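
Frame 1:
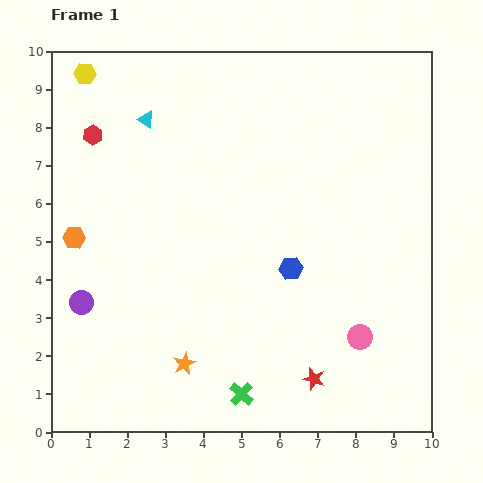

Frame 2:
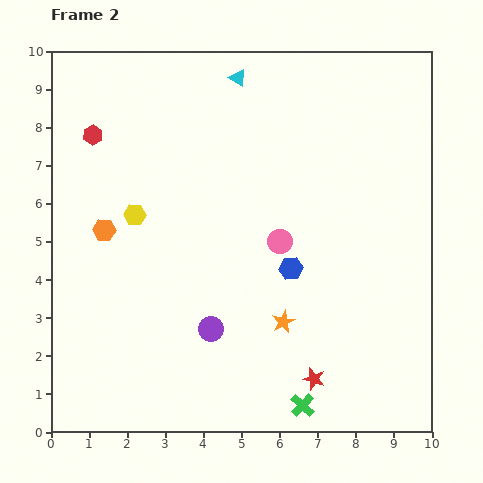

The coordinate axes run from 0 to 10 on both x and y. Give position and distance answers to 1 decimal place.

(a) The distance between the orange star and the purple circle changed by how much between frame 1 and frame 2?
-1.2

Distance in frame 1: 3.1. Distance in frame 2: 1.9.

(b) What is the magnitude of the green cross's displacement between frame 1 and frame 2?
1.6

The green cross moved from (5.0, 1.0) to (6.6, 0.7), a distance of √(1.6² + 0.3²) ≈ 1.6.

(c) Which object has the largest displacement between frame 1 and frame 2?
the yellow hexagon

(moved 3.9; next 3.5)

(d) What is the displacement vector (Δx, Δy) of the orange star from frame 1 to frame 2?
(2.6, 1.1)

The orange star was at (3.5, 1.8) in frame 1 and (6.1, 2.9) in frame 2.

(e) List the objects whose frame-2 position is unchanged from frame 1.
the blue hexagon, the red hexagon, the red star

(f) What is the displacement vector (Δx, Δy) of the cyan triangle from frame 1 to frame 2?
(2.4, 1.1)

The cyan triangle was at (2.5, 8.2) in frame 1 and (4.9, 9.3) in frame 2.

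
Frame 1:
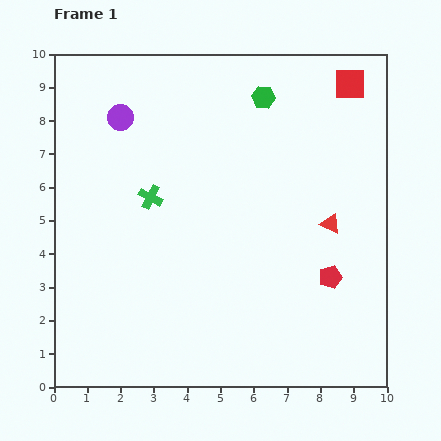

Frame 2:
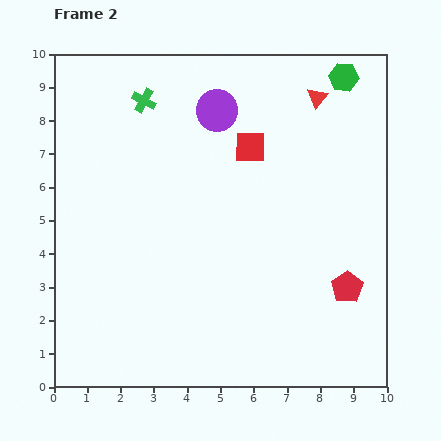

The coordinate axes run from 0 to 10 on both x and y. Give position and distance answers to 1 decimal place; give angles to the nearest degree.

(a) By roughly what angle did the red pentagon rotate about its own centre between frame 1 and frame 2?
16° counter-clockwise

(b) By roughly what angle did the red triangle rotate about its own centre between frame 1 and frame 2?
44° clockwise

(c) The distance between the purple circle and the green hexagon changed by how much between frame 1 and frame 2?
-0.4

Distance in frame 1: 4.3. Distance in frame 2: 3.9.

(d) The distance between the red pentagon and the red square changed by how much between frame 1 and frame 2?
-0.7

Distance in frame 1: 5.8. Distance in frame 2: 5.1.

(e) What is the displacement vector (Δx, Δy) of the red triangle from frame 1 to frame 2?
(-0.4, 3.8)

The red triangle was at (8.3, 4.9) in frame 1 and (7.9, 8.7) in frame 2.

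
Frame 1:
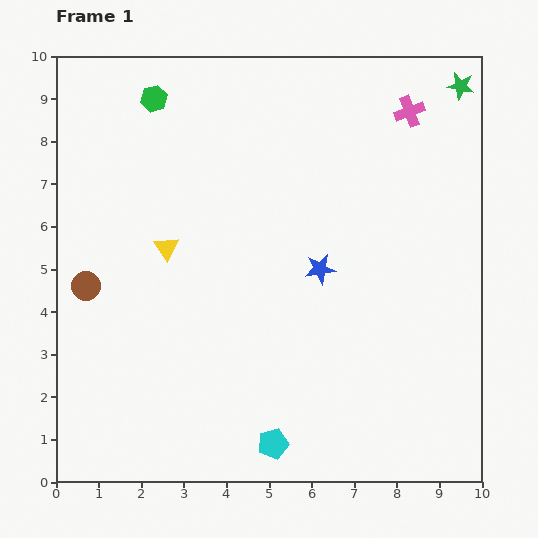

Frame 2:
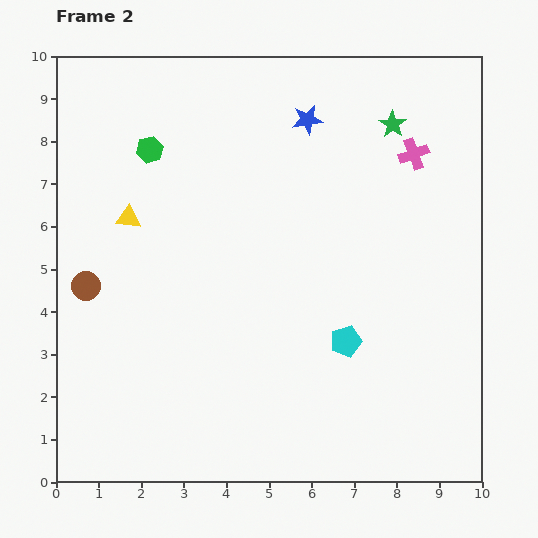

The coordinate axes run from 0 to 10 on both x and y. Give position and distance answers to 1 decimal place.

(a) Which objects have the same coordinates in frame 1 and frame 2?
the brown circle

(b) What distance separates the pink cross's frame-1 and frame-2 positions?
1.0

The pink cross moved from (8.3, 8.7) to (8.4, 7.7), a distance of √(0.1² + 1.0²) ≈ 1.0.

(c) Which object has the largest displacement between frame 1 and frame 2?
the blue star

(moved 3.5; next 2.9)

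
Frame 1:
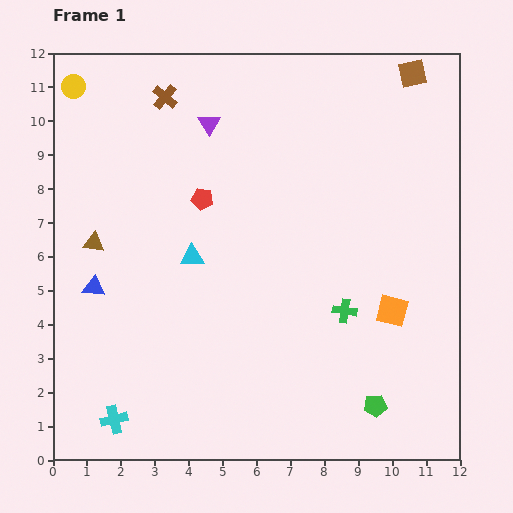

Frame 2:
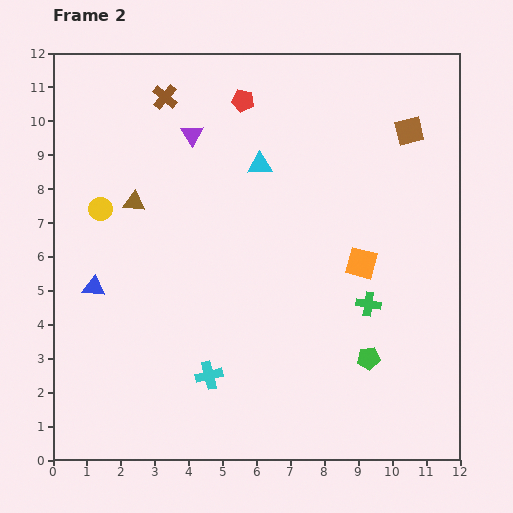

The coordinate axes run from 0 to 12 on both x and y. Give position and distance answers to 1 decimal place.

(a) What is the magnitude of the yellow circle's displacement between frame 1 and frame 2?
3.7

The yellow circle moved from (0.6, 11.0) to (1.4, 7.4), a distance of √(0.8² + 3.6²) ≈ 3.7.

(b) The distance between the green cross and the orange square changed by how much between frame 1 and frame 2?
-0.2

Distance in frame 1: 1.4. Distance in frame 2: 1.2.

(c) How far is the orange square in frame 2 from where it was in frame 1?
1.7

The orange square moved from (10.0, 4.4) to (9.1, 5.8), a distance of √(0.9² + 1.4²) ≈ 1.7.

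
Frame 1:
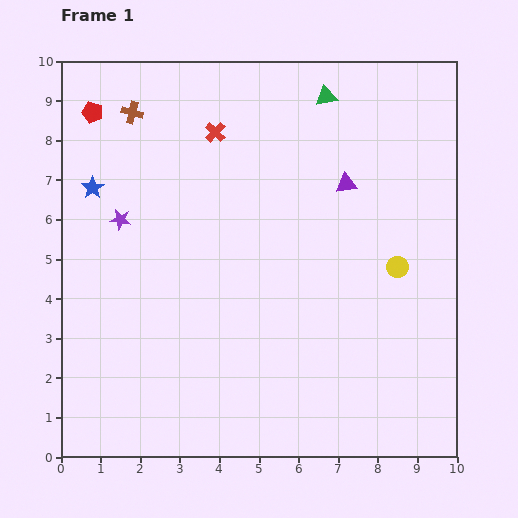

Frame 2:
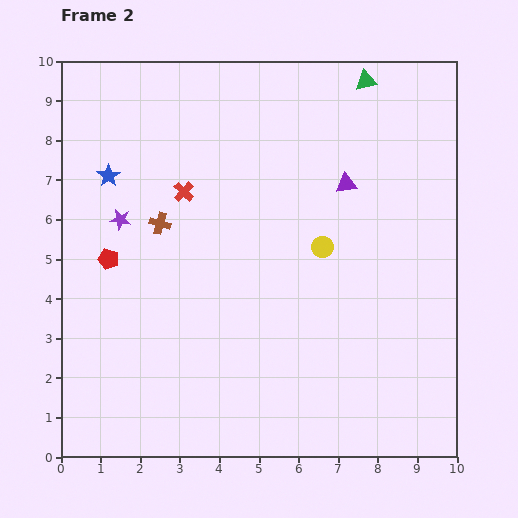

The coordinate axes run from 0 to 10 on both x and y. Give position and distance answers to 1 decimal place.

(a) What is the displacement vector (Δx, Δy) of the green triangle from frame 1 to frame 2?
(1.0, 0.4)

The green triangle was at (6.7, 9.1) in frame 1 and (7.7, 9.5) in frame 2.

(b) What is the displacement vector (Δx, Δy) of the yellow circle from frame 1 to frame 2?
(-1.9, 0.5)

The yellow circle was at (8.5, 4.8) in frame 1 and (6.6, 5.3) in frame 2.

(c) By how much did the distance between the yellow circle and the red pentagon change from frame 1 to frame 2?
-3.2

Distance in frame 1: 8.6. Distance in frame 2: 5.4.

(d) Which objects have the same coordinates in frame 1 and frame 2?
the purple triangle, the purple star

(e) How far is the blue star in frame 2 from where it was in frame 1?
0.5

The blue star moved from (0.8, 6.8) to (1.2, 7.1), a distance of √(0.4² + 0.3²) ≈ 0.5.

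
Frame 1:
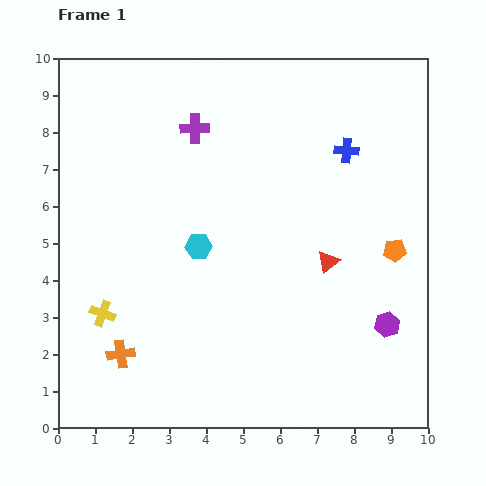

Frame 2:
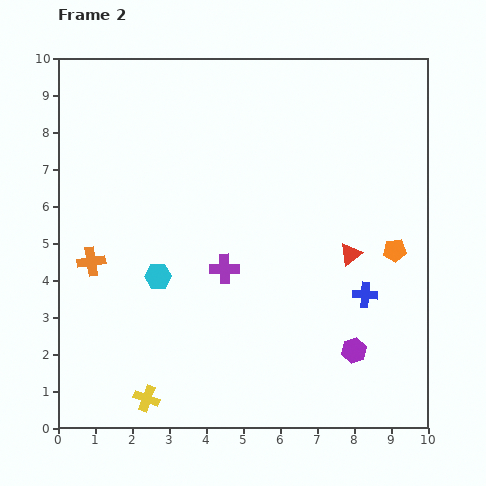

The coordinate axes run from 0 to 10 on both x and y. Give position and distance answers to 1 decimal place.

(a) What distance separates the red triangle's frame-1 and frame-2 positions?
0.6

The red triangle moved from (7.3, 4.5) to (7.9, 4.7), a distance of √(0.6² + 0.2²) ≈ 0.6.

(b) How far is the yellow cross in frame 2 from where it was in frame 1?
2.6

The yellow cross moved from (1.2, 3.1) to (2.4, 0.8), a distance of √(1.2² + 2.3²) ≈ 2.6.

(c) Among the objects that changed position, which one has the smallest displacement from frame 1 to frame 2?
the red triangle

(moved 0.6)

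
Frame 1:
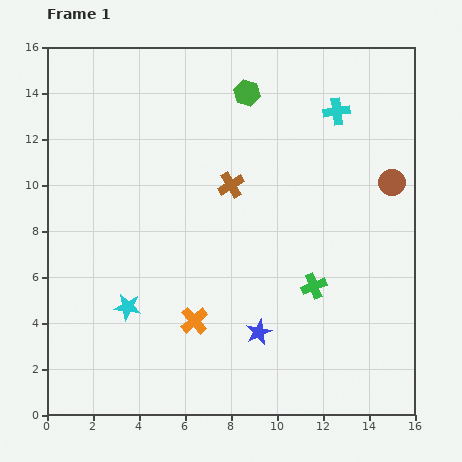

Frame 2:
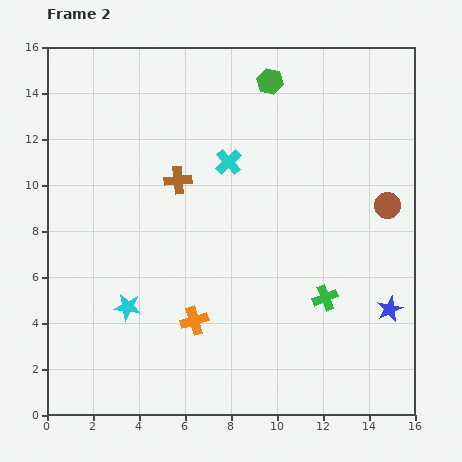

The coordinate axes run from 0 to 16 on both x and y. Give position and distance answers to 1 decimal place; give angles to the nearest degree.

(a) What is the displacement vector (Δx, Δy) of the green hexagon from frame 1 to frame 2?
(1.0, 0.5)

The green hexagon was at (8.7, 14.0) in frame 1 and (9.7, 14.5) in frame 2.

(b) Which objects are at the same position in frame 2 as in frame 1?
the cyan star, the orange cross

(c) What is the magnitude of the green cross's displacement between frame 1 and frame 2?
0.7

The green cross moved from (11.6, 5.6) to (12.1, 5.1), a distance of √(0.5² + 0.5²) ≈ 0.7.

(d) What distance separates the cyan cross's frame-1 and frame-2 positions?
5.2

The cyan cross moved from (12.6, 13.2) to (7.9, 11.0), a distance of √(4.7² + 2.2²) ≈ 5.2.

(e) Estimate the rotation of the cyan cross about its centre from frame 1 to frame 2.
35° counter-clockwise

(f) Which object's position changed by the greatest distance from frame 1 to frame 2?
the blue star

(moved 5.8; next 5.2)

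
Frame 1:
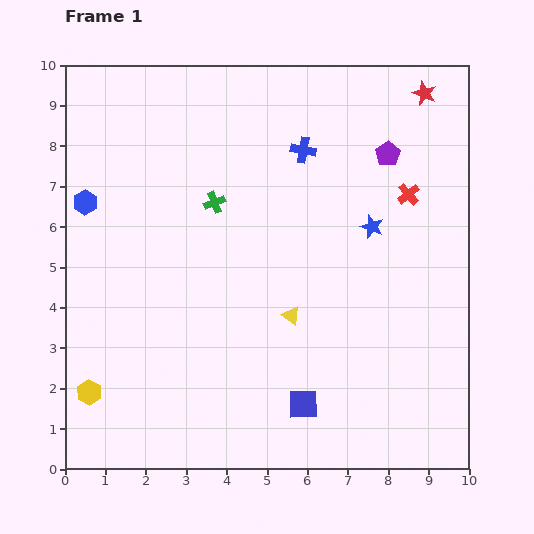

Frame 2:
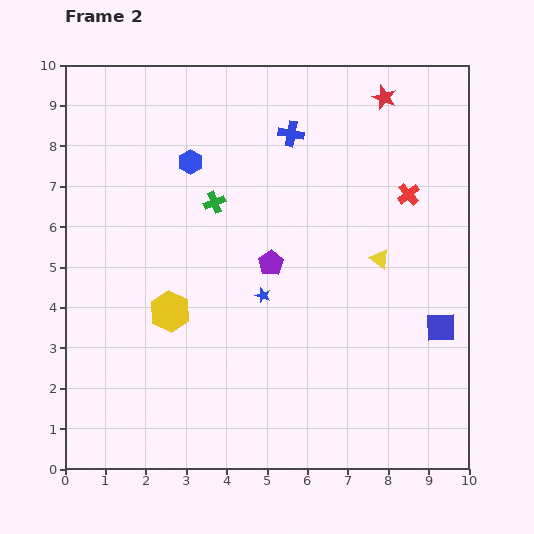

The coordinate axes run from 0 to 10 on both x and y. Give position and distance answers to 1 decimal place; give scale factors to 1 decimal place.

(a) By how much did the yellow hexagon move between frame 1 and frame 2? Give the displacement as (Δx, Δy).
(2.0, 2.0)

The yellow hexagon was at (0.6, 1.9) in frame 1 and (2.6, 3.9) in frame 2.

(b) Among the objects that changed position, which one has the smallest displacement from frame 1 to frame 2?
the blue cross

(moved 0.5)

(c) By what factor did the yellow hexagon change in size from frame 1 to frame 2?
1.6×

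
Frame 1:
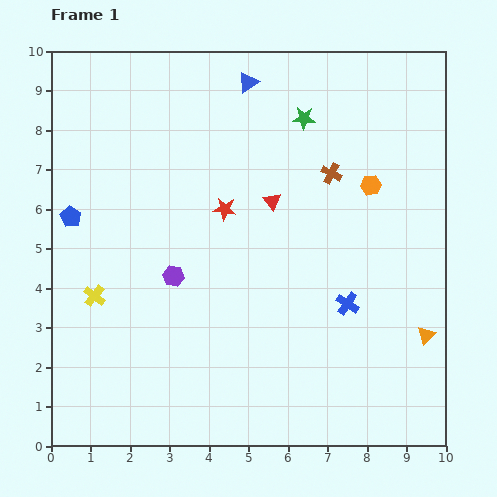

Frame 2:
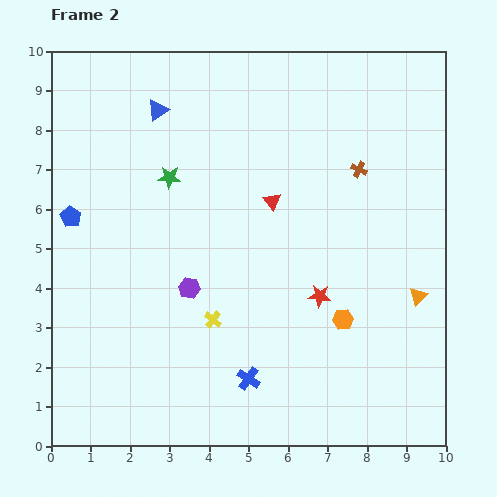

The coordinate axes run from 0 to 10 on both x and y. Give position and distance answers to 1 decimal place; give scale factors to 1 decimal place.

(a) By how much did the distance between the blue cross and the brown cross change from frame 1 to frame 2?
+2.7

Distance in frame 1: 3.3. Distance in frame 2: 6.0.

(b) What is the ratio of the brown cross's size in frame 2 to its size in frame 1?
0.8×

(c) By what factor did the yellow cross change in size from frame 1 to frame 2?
0.8×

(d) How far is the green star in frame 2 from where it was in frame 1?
3.7

The green star moved from (6.4, 8.3) to (3.0, 6.8), a distance of √(3.4² + 1.5²) ≈ 3.7.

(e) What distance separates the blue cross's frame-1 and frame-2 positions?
3.1

The blue cross moved from (7.5, 3.6) to (5.0, 1.7), a distance of √(2.5² + 1.9²) ≈ 3.1.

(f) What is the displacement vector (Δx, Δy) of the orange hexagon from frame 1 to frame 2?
(-0.7, -3.4)

The orange hexagon was at (8.1, 6.6) in frame 1 and (7.4, 3.2) in frame 2.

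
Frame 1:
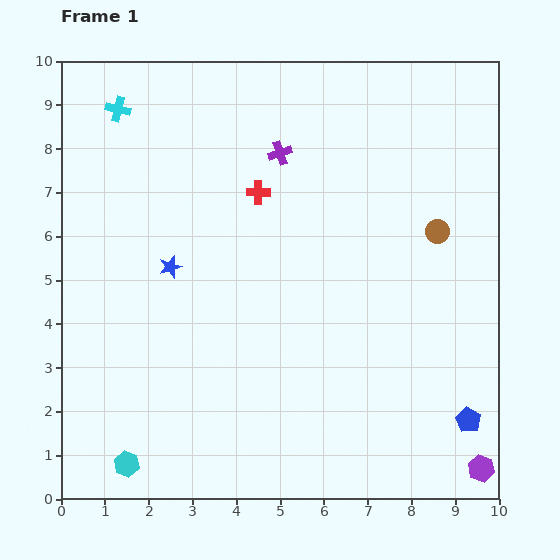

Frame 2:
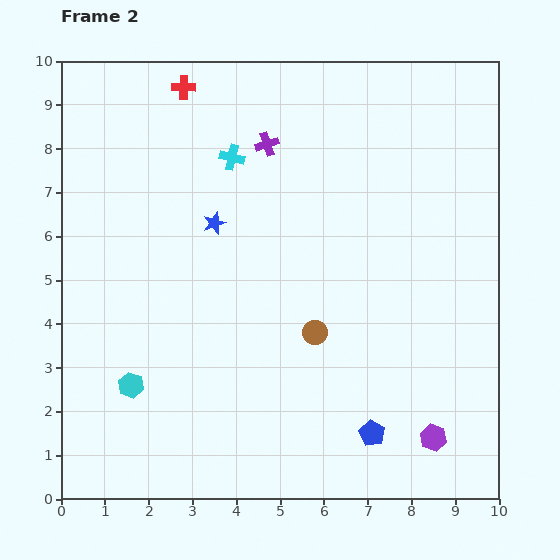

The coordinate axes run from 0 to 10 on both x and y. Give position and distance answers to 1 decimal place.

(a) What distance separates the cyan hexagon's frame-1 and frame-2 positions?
1.8

The cyan hexagon moved from (1.5, 0.8) to (1.6, 2.6), a distance of √(0.1² + 1.8²) ≈ 1.8.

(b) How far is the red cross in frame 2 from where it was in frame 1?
2.9

The red cross moved from (4.5, 7.0) to (2.8, 9.4), a distance of √(1.7² + 2.4²) ≈ 2.9.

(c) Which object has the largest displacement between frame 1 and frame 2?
the brown circle

(moved 3.6; next 2.9)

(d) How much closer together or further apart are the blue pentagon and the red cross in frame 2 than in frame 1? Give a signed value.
+1.9

Distance in frame 1: 7.1. Distance in frame 2: 9.0.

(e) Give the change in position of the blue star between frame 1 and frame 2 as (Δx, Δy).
(1.0, 1.0)

The blue star was at (2.5, 5.3) in frame 1 and (3.5, 6.3) in frame 2.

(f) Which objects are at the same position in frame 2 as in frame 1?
none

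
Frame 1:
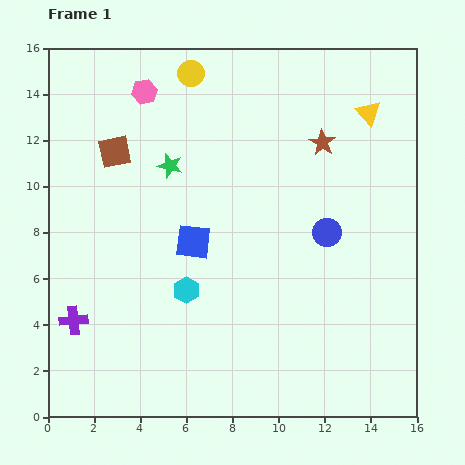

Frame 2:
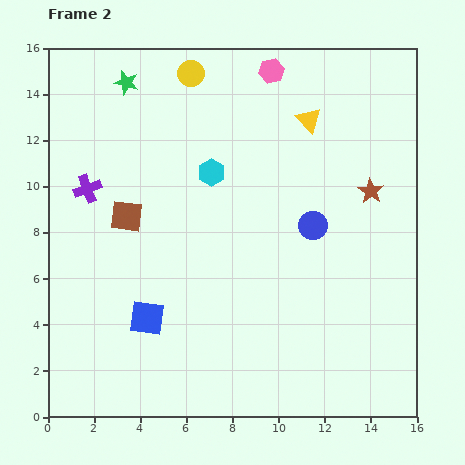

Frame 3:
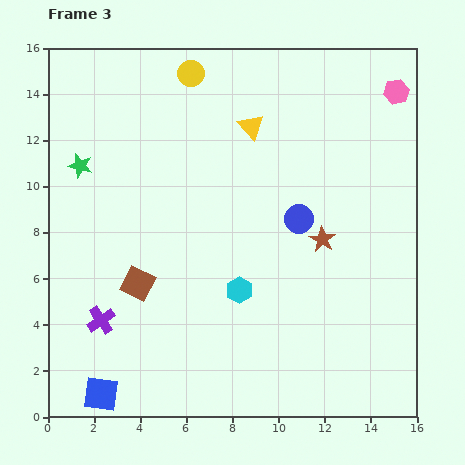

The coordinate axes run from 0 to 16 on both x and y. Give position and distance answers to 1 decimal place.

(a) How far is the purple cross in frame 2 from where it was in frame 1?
5.7

The purple cross moved from (1.1, 4.2) to (1.7, 9.9), a distance of √(0.6² + 5.7²) ≈ 5.7.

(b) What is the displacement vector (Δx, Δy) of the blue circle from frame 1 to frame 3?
(-1.2, 0.6)

The blue circle was at (12.1, 8.0) in frame 1 and (10.9, 8.6) in frame 3.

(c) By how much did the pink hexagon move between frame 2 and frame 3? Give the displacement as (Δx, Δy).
(5.4, -0.9)

The pink hexagon was at (9.7, 15.0) in frame 2 and (15.1, 14.1) in frame 3.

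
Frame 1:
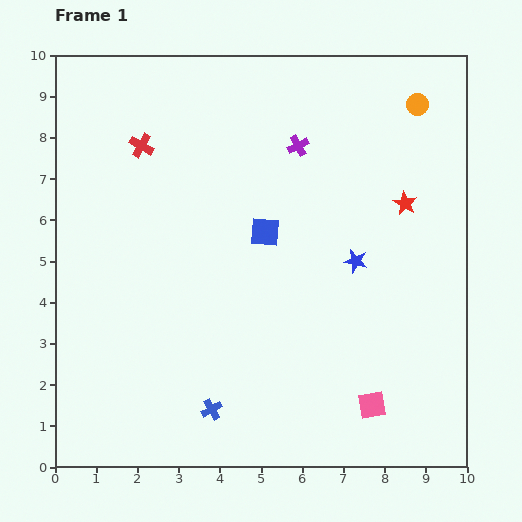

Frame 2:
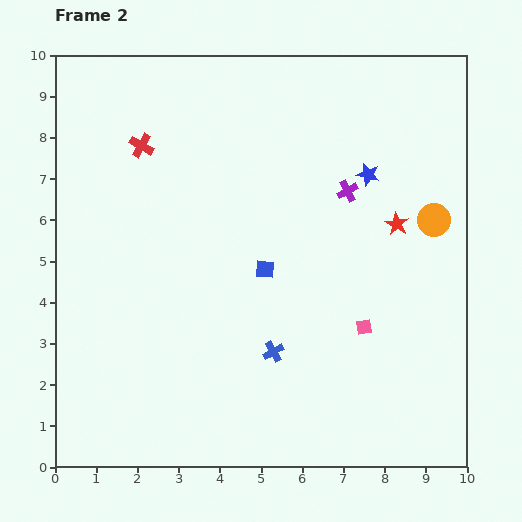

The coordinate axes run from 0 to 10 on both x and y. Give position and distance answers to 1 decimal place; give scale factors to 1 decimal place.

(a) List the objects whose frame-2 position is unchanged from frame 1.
the red cross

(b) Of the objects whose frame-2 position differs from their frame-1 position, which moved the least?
the red star

(moved 0.5)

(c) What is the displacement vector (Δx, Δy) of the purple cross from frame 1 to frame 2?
(1.2, -1.1)

The purple cross was at (5.9, 7.8) in frame 1 and (7.1, 6.7) in frame 2.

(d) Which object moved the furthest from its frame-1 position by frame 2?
the orange circle

(moved 2.8; next 2.1)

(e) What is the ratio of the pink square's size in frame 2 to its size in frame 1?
0.6×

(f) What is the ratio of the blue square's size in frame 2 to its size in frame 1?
0.6×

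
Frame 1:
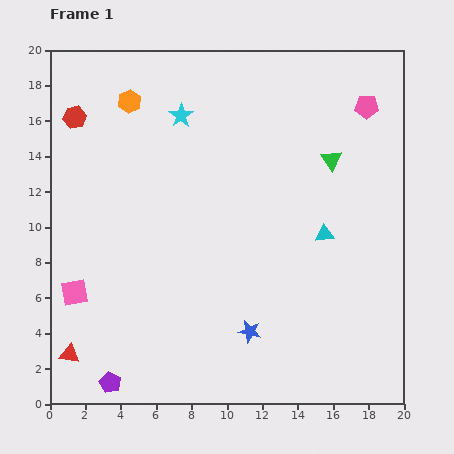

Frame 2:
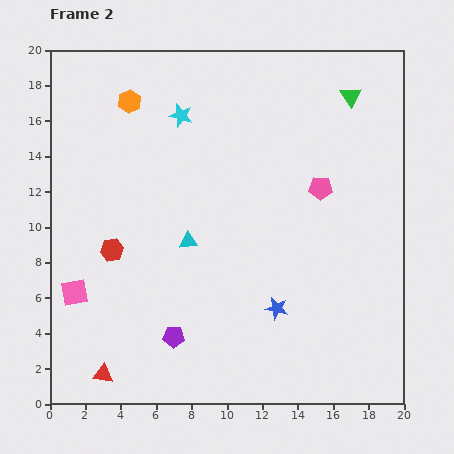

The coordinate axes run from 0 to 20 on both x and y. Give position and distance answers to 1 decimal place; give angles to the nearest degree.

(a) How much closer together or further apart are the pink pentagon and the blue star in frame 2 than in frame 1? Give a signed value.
-7.1

Distance in frame 1: 14.3. Distance in frame 2: 7.2.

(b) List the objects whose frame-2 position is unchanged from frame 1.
the pink square, the orange hexagon, the cyan star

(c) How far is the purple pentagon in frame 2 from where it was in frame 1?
4.4

The purple pentagon moved from (3.4, 1.2) to (7.0, 3.8), a distance of √(3.6² + 2.6²) ≈ 4.4.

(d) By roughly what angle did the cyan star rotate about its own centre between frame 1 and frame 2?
23° counter-clockwise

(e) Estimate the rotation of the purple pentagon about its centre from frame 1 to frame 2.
23° counter-clockwise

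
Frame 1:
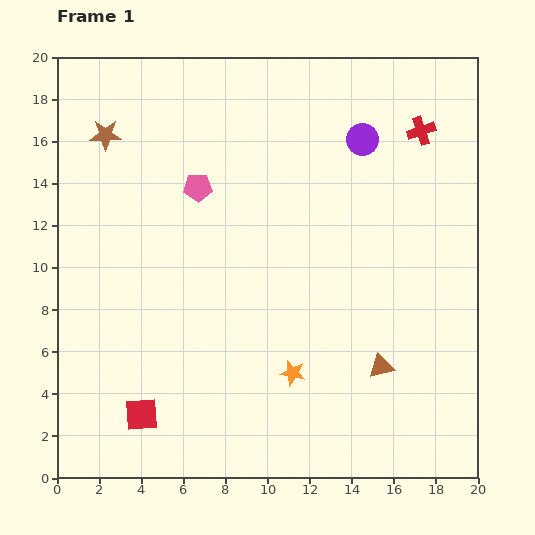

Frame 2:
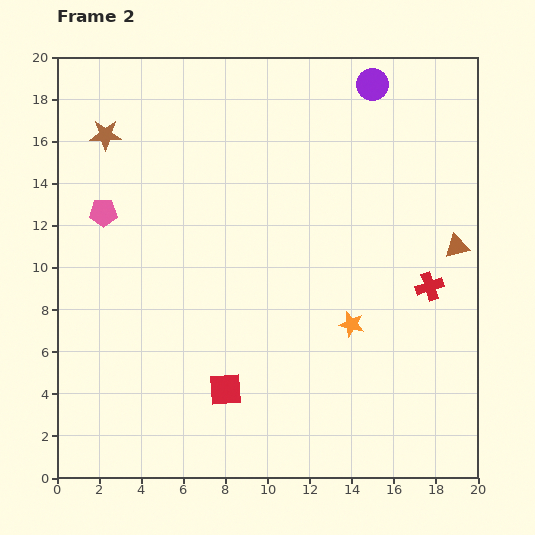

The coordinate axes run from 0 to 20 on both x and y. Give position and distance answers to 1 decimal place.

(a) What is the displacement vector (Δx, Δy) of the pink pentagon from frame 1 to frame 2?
(-4.5, -1.2)

The pink pentagon was at (6.7, 13.8) in frame 1 and (2.2, 12.6) in frame 2.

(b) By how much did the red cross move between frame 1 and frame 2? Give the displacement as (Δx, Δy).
(0.4, -7.4)

The red cross was at (17.3, 16.5) in frame 1 and (17.7, 9.1) in frame 2.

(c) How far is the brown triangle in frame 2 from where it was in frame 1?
6.7

The brown triangle moved from (15.4, 5.3) to (19.0, 11.0), a distance of √(3.6² + 5.7²) ≈ 6.7.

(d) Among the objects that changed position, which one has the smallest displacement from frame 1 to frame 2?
the purple circle

(moved 2.6)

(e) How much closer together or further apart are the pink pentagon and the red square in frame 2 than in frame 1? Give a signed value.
-0.9

Distance in frame 1: 11.1. Distance in frame 2: 10.2.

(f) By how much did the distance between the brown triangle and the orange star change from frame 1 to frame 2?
+2.0

Distance in frame 1: 4.2. Distance in frame 2: 6.2.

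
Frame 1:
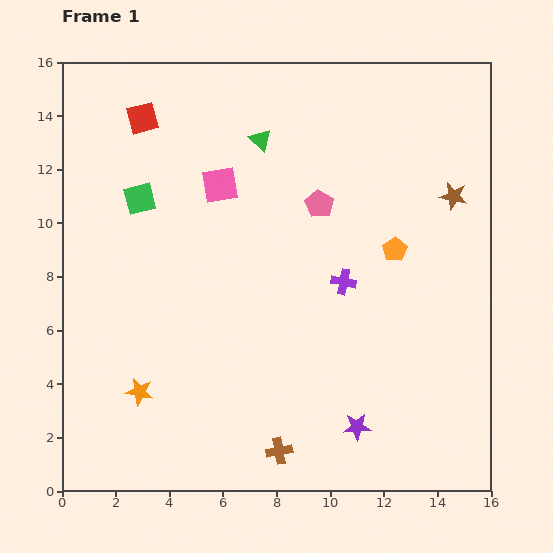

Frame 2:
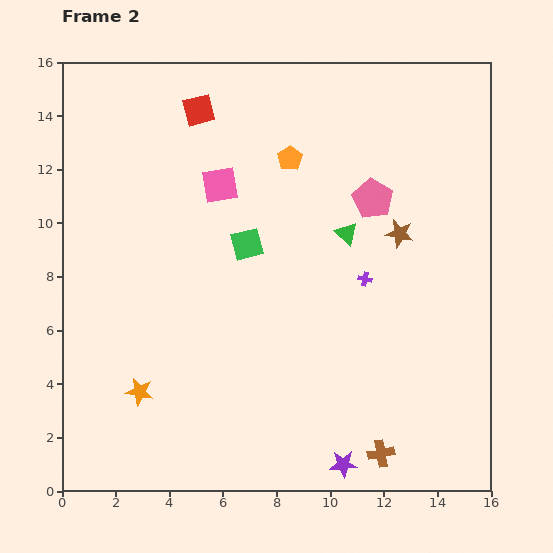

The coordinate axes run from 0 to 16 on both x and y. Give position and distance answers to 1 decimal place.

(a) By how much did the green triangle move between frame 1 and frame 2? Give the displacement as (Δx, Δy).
(3.2, -3.5)

The green triangle was at (7.4, 13.1) in frame 1 and (10.6, 9.6) in frame 2.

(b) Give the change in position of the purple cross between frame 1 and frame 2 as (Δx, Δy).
(0.8, 0.1)

The purple cross was at (10.5, 7.8) in frame 1 and (11.3, 7.9) in frame 2.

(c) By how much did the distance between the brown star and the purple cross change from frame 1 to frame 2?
-3.1

Distance in frame 1: 5.2. Distance in frame 2: 2.1.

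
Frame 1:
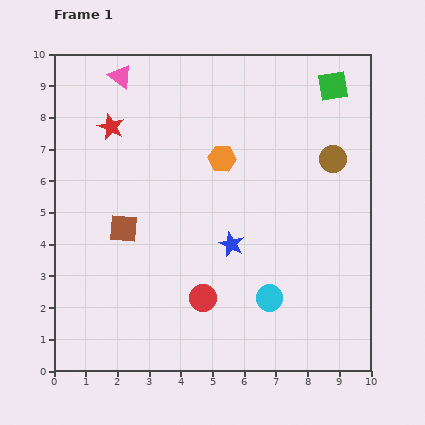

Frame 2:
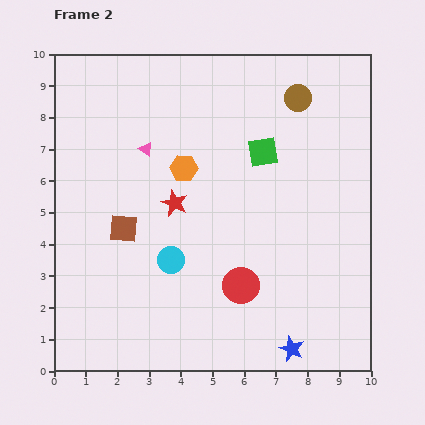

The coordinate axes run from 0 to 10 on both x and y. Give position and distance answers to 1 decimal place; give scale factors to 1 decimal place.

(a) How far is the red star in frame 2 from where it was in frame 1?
3.1

The red star moved from (1.8, 7.7) to (3.8, 5.3), a distance of √(2.0² + 2.4²) ≈ 3.1.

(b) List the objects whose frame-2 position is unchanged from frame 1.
the brown square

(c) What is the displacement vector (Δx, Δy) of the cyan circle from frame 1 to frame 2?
(-3.1, 1.2)

The cyan circle was at (6.8, 2.3) in frame 1 and (3.7, 3.5) in frame 2.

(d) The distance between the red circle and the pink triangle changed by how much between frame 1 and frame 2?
-2.3

Distance in frame 1: 7.5. Distance in frame 2: 5.2.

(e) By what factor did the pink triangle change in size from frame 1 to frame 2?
0.6×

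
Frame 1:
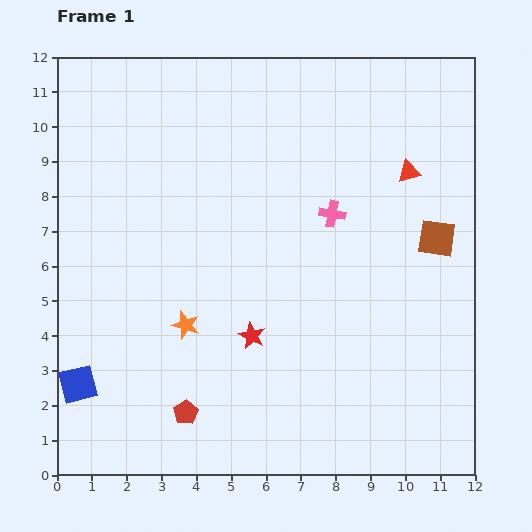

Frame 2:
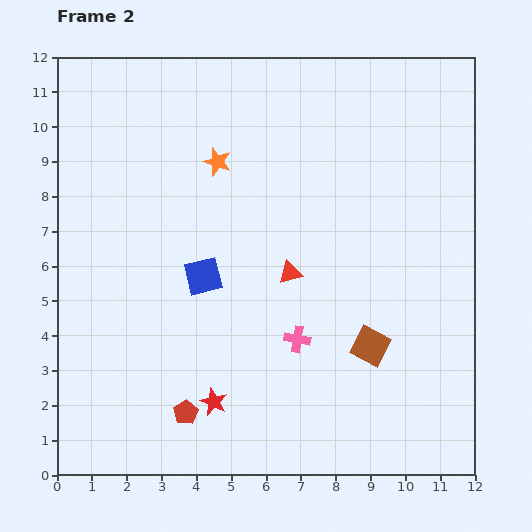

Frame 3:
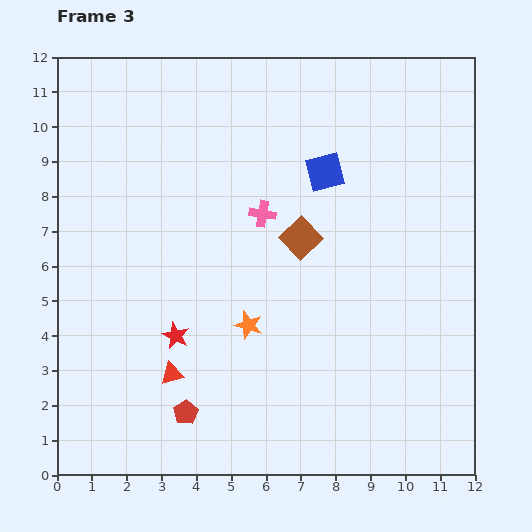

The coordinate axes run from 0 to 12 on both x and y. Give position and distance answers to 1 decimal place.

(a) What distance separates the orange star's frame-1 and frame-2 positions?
4.8

The orange star moved from (3.7, 4.3) to (4.6, 9.0), a distance of √(0.9² + 4.7²) ≈ 4.8.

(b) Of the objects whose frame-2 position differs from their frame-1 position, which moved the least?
the red star

(moved 2.2)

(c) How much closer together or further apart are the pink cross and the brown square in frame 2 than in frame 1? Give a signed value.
-1.0

Distance in frame 1: 3.1. Distance in frame 2: 2.1.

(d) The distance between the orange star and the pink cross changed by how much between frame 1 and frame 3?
-2.1

Distance in frame 1: 5.3. Distance in frame 3: 3.2.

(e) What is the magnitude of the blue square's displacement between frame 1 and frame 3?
9.4

The blue square moved from (0.6, 2.6) to (7.7, 8.7), a distance of √(7.1² + 6.1²) ≈ 9.4.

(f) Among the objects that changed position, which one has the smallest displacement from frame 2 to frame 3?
the red star

(moved 2.2)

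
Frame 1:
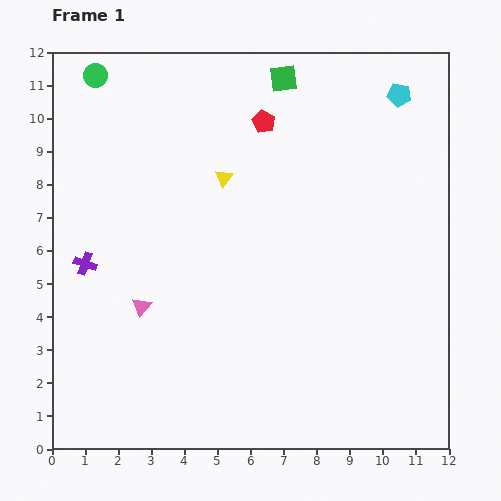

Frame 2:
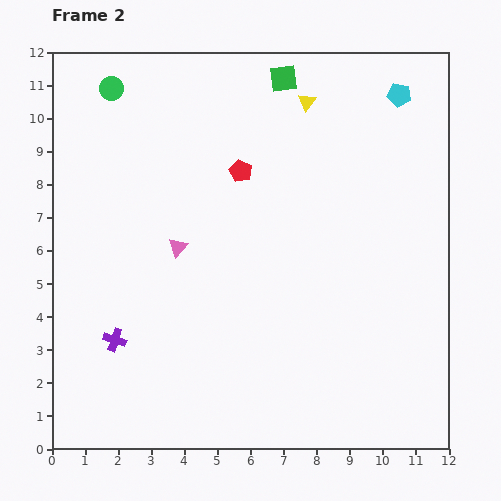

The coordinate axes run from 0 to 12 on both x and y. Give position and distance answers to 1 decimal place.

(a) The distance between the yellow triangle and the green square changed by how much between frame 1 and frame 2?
-2.5

Distance in frame 1: 3.5. Distance in frame 2: 1.0.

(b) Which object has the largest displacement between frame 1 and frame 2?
the yellow triangle

(moved 3.4; next 2.5)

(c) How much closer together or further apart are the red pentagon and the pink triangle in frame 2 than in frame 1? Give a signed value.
-3.7

Distance in frame 1: 6.7. Distance in frame 2: 3.0.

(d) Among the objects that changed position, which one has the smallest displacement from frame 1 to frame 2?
the green circle

(moved 0.6)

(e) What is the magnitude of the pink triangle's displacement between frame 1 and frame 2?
2.1

The pink triangle moved from (2.7, 4.3) to (3.8, 6.1), a distance of √(1.1² + 1.8²) ≈ 2.1.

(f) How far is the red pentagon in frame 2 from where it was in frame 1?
1.7

The red pentagon moved from (6.4, 9.9) to (5.7, 8.4), a distance of √(0.7² + 1.5²) ≈ 1.7.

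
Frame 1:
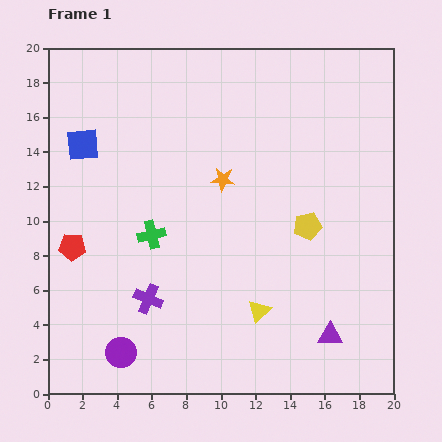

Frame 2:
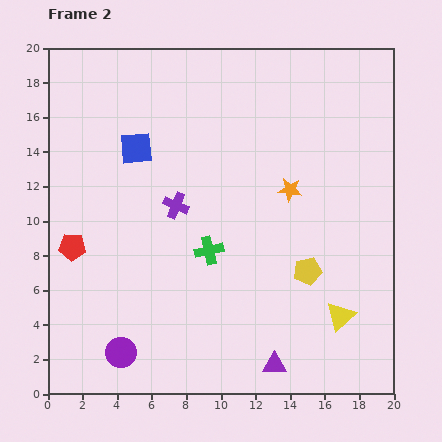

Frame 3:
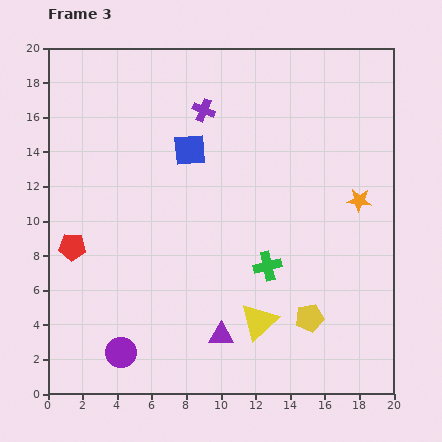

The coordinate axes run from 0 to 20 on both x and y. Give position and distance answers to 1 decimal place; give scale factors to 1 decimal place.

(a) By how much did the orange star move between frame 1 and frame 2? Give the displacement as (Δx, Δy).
(3.9, -0.6)

The orange star was at (10.1, 12.4) in frame 1 and (14.0, 11.8) in frame 2.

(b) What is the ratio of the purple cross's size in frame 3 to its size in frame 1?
0.8×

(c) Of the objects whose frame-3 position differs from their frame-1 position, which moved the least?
the yellow triangle

(moved 0.6)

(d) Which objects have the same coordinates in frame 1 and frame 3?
the purple circle, the red pentagon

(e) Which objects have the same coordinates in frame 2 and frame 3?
the purple circle, the red pentagon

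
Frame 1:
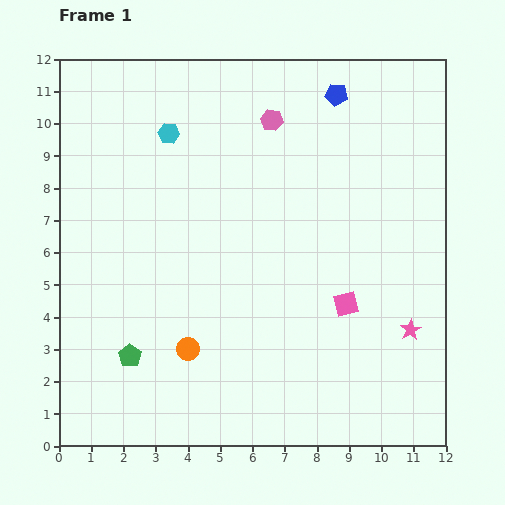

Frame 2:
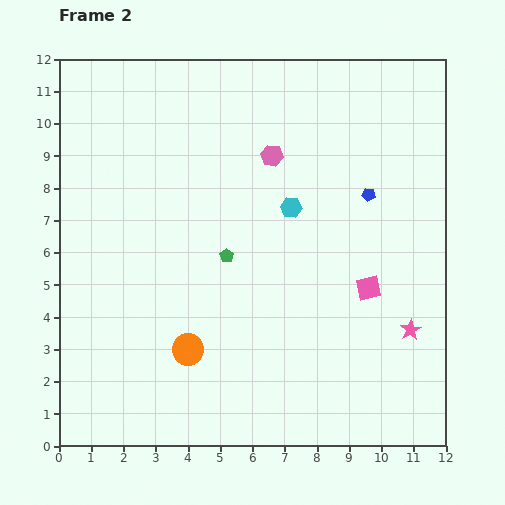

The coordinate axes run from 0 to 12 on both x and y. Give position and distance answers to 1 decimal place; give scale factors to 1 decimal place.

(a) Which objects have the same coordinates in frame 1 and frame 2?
the pink star, the orange circle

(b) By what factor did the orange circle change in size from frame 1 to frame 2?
1.4×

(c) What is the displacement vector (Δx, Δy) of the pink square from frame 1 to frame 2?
(0.7, 0.5)

The pink square was at (8.9, 4.4) in frame 1 and (9.6, 4.9) in frame 2.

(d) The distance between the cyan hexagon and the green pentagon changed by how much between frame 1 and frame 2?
-4.5

Distance in frame 1: 7.0. Distance in frame 2: 2.5.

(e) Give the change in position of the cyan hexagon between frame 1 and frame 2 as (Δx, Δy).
(3.8, -2.3)

The cyan hexagon was at (3.4, 9.7) in frame 1 and (7.2, 7.4) in frame 2.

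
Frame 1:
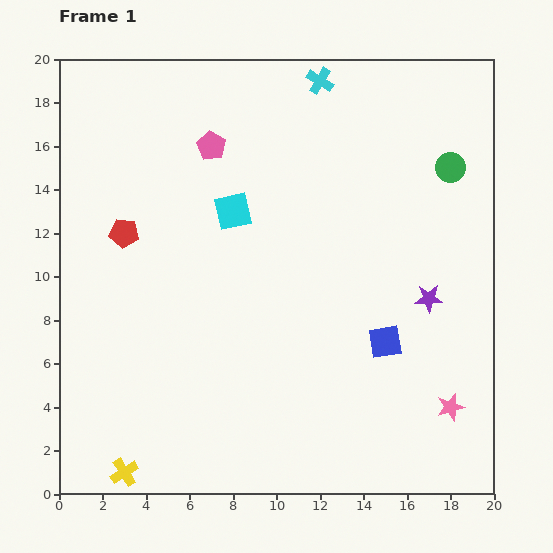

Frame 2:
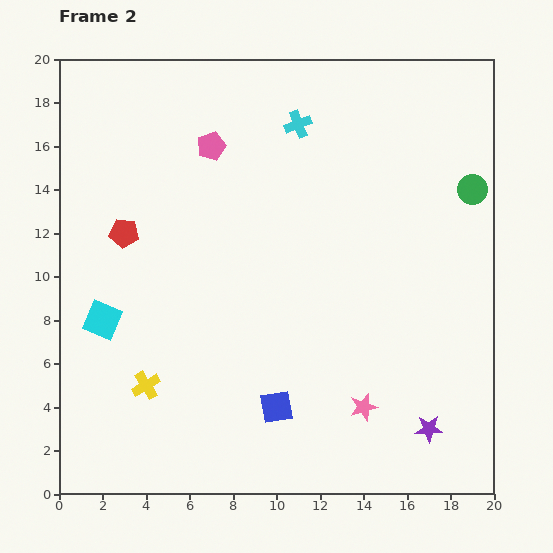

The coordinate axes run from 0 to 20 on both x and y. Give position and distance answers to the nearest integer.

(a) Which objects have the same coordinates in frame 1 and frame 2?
the pink pentagon, the red pentagon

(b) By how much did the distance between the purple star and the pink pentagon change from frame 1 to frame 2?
+4

Distance in frame 1: 12. Distance in frame 2: 16.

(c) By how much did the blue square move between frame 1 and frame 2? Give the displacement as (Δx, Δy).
(-5, -3)

The blue square was at (15, 7) in frame 1 and (10, 4) in frame 2.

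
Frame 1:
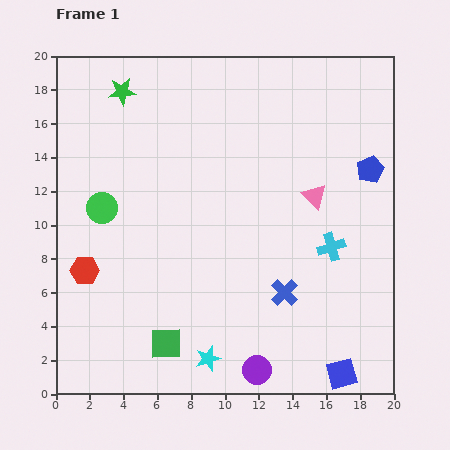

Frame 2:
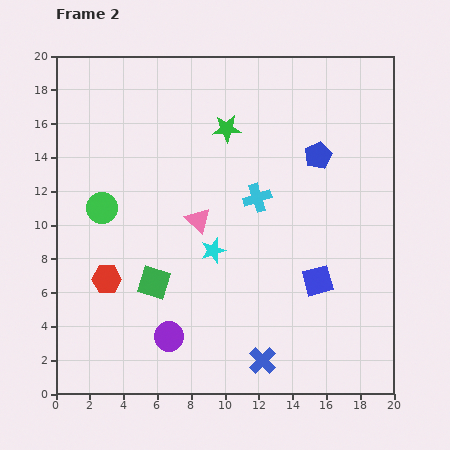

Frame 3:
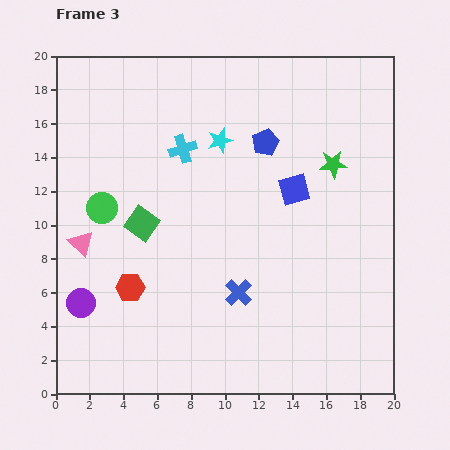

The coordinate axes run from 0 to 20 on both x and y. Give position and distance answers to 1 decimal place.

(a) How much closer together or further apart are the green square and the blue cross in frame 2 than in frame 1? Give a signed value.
+0.3

Distance in frame 1: 7.6. Distance in frame 2: 7.9.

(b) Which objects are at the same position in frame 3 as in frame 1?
the green circle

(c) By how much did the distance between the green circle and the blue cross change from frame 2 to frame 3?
-3.6

Distance in frame 2: 13.1. Distance in frame 3: 9.5.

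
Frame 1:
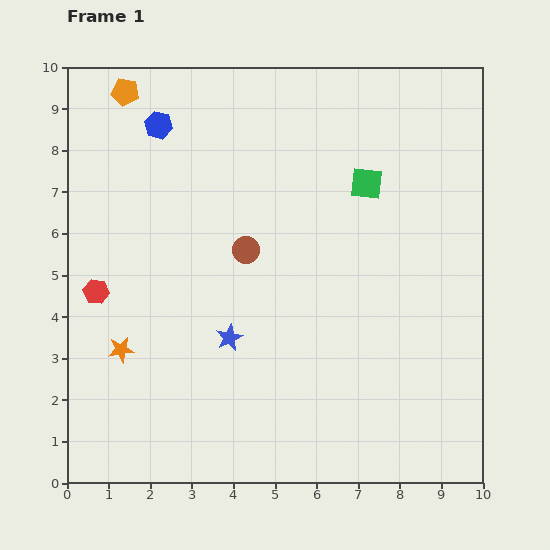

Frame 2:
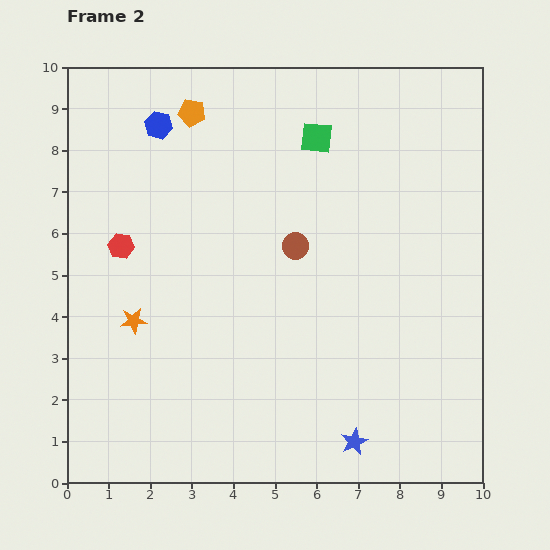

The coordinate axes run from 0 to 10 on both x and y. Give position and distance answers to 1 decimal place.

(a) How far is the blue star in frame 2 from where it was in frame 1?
3.9

The blue star moved from (3.9, 3.5) to (6.9, 1.0), a distance of √(3.0² + 2.5²) ≈ 3.9.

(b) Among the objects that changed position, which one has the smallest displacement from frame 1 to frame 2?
the orange star

(moved 0.8)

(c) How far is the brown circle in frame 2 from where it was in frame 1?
1.2

The brown circle moved from (4.3, 5.6) to (5.5, 5.7), a distance of √(1.2² + 0.1²) ≈ 1.2.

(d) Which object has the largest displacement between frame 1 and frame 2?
the blue star

(moved 3.9; next 1.7)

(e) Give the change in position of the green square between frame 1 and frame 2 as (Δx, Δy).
(-1.2, 1.1)

The green square was at (7.2, 7.2) in frame 1 and (6.0, 8.3) in frame 2.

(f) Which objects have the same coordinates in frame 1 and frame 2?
the blue hexagon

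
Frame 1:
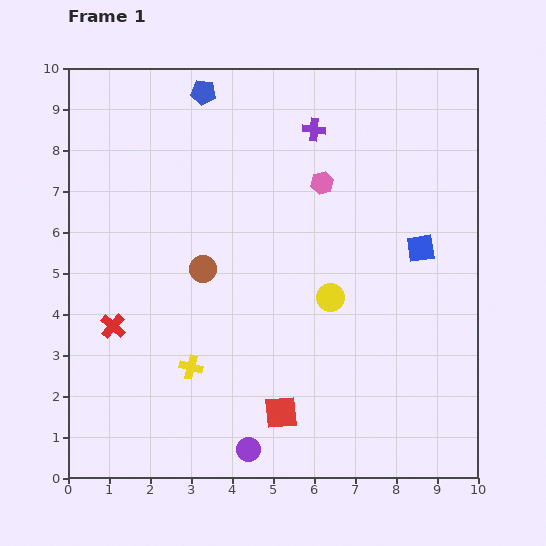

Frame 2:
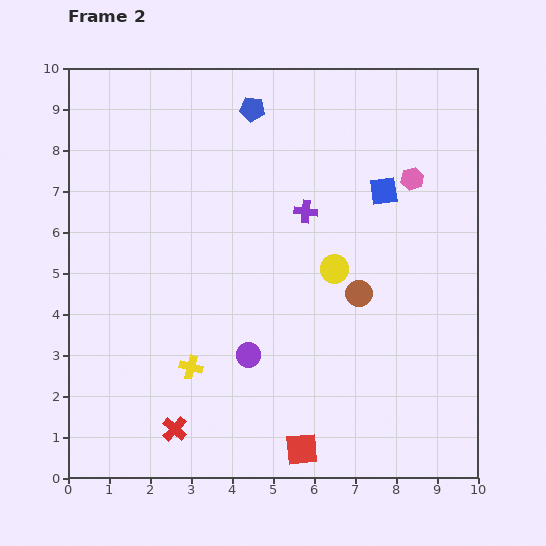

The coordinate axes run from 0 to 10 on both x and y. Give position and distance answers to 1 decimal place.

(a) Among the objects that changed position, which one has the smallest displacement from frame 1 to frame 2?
the yellow circle

(moved 0.7)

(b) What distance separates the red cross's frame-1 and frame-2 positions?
2.9

The red cross moved from (1.1, 3.7) to (2.6, 1.2), a distance of √(1.5² + 2.5²) ≈ 2.9.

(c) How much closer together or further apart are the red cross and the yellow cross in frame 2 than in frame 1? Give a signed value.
-0.5

Distance in frame 1: 2.1. Distance in frame 2: 1.6.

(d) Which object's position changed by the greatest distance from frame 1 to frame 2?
the brown circle

(moved 3.8; next 2.9)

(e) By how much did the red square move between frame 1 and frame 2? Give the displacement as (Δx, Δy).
(0.5, -0.9)

The red square was at (5.2, 1.6) in frame 1 and (5.7, 0.7) in frame 2.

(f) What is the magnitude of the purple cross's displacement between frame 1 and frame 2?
2.0

The purple cross moved from (6.0, 8.5) to (5.8, 6.5), a distance of √(0.2² + 2.0²) ≈ 2.0.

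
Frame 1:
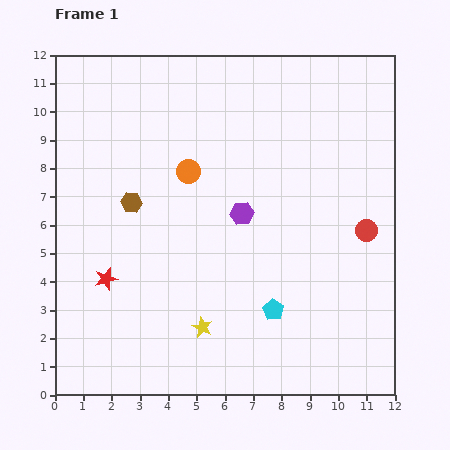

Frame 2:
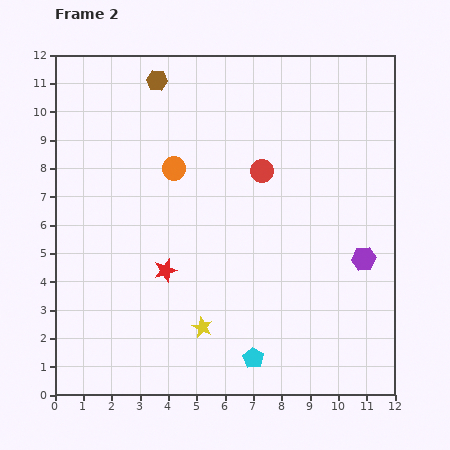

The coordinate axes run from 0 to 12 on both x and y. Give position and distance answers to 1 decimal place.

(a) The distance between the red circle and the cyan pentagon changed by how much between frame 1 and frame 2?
+2.3

Distance in frame 1: 4.3. Distance in frame 2: 6.6.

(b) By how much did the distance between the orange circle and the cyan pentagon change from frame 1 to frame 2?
+1.6

Distance in frame 1: 5.7. Distance in frame 2: 7.3.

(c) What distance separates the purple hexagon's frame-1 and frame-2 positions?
4.6

The purple hexagon moved from (6.6, 6.4) to (10.9, 4.8), a distance of √(4.3² + 1.6²) ≈ 4.6.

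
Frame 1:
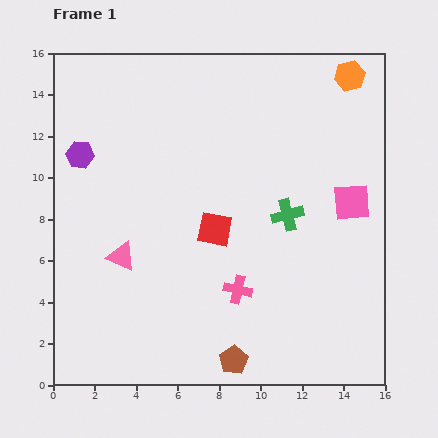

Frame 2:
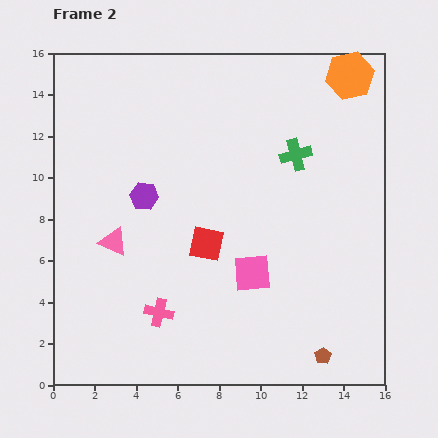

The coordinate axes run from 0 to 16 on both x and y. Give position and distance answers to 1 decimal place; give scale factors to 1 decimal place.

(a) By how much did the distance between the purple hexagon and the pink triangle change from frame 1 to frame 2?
-2.6

Distance in frame 1: 5.3. Distance in frame 2: 2.7.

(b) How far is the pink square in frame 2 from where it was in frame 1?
5.9

The pink square moved from (14.4, 8.8) to (9.6, 5.4), a distance of √(4.8² + 3.4²) ≈ 5.9.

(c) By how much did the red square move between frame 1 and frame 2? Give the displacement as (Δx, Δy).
(-0.4, -0.7)

The red square was at (7.8, 7.5) in frame 1 and (7.4, 6.8) in frame 2.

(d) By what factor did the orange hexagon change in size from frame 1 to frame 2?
1.6×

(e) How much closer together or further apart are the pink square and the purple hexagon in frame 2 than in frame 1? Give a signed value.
-6.9

Distance in frame 1: 13.3. Distance in frame 2: 6.4.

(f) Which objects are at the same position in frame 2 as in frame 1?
the orange hexagon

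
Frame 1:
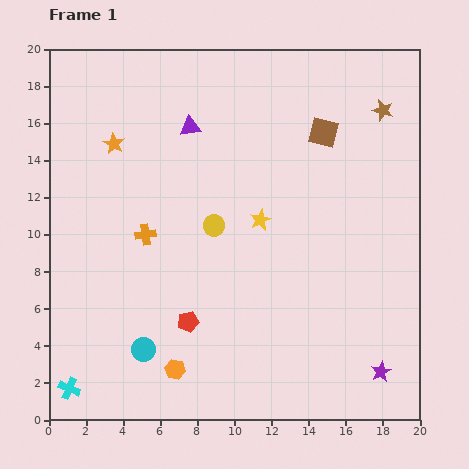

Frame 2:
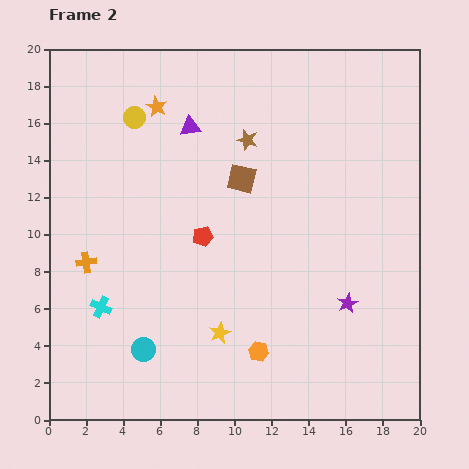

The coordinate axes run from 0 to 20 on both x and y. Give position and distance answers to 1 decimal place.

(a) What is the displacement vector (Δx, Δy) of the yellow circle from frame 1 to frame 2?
(-4.3, 5.8)

The yellow circle was at (8.9, 10.5) in frame 1 and (4.6, 16.3) in frame 2.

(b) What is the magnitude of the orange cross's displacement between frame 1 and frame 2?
3.5

The orange cross moved from (5.2, 10.0) to (2.0, 8.5), a distance of √(3.2² + 1.5²) ≈ 3.5.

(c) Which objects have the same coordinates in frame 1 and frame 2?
the purple triangle, the cyan circle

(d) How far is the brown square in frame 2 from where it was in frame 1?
5.1

The brown square moved from (14.8, 15.5) to (10.4, 13.0), a distance of √(4.4² + 2.5²) ≈ 5.1.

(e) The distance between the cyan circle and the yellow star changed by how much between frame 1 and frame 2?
-5.2

Distance in frame 1: 9.4. Distance in frame 2: 4.2.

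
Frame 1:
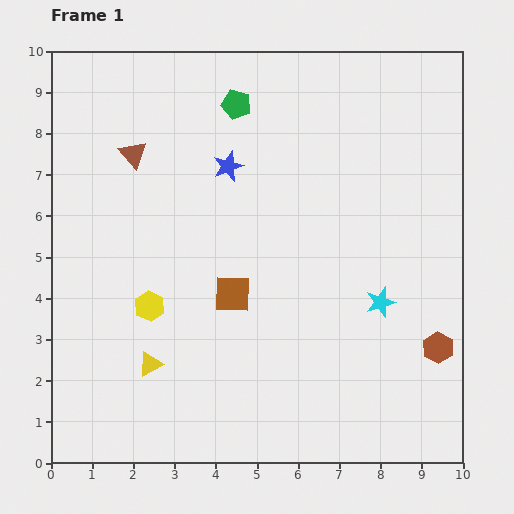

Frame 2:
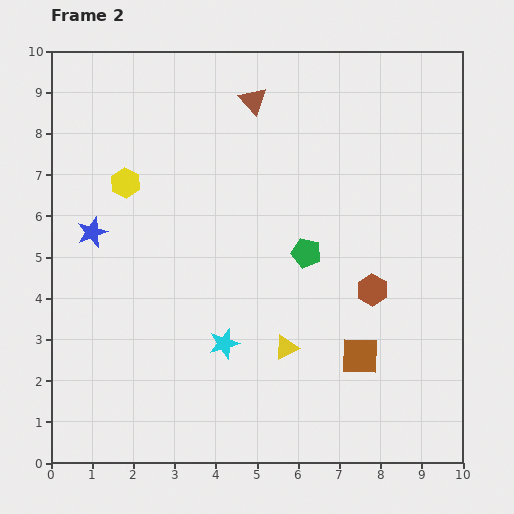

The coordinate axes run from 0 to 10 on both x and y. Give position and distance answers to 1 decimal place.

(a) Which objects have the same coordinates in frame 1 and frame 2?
none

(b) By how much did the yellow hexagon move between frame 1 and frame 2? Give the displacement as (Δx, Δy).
(-0.6, 3.0)

The yellow hexagon was at (2.4, 3.8) in frame 1 and (1.8, 6.8) in frame 2.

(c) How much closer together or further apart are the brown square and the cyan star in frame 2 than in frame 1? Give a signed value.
-0.3

Distance in frame 1: 3.6. Distance in frame 2: 3.3.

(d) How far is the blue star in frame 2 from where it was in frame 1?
3.7

The blue star moved from (4.3, 7.2) to (1.0, 5.6), a distance of √(3.3² + 1.6²) ≈ 3.7.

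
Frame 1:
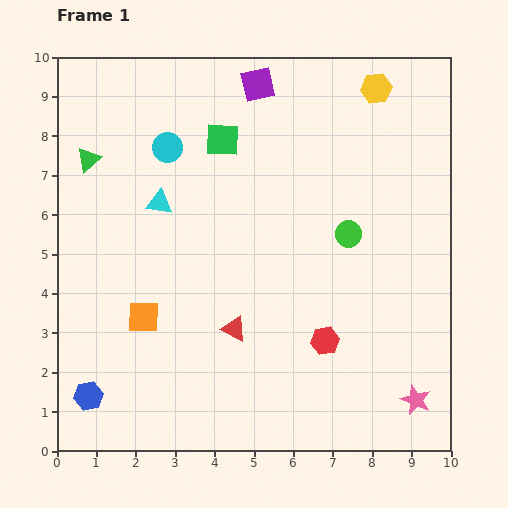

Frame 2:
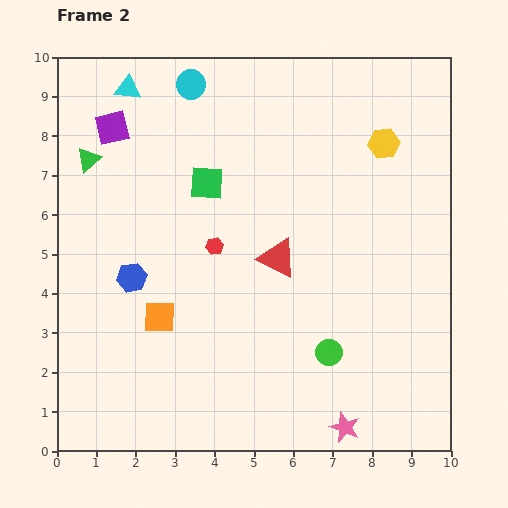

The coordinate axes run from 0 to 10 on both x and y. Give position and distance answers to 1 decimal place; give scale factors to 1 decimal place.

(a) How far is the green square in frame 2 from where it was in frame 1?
1.2

The green square moved from (4.2, 7.9) to (3.8, 6.8), a distance of √(0.4² + 1.1²) ≈ 1.2.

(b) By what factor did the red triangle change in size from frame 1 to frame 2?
1.6×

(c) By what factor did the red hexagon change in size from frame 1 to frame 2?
0.6×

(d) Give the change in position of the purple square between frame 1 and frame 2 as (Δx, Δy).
(-3.7, -1.1)

The purple square was at (5.1, 9.3) in frame 1 and (1.4, 8.2) in frame 2.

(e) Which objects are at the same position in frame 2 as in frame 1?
the green triangle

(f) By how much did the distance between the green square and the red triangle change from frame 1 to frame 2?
-2.2

Distance in frame 1: 4.8. Distance in frame 2: 2.6.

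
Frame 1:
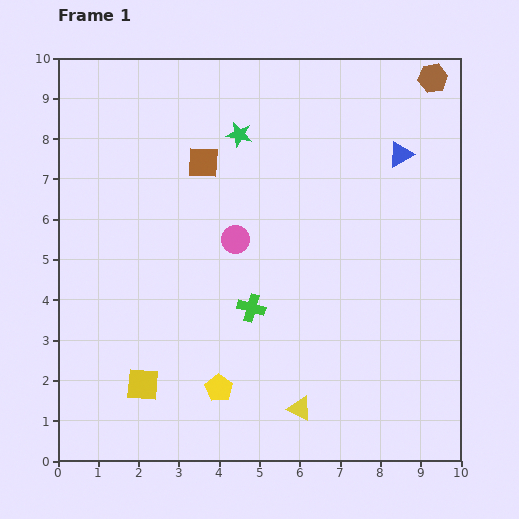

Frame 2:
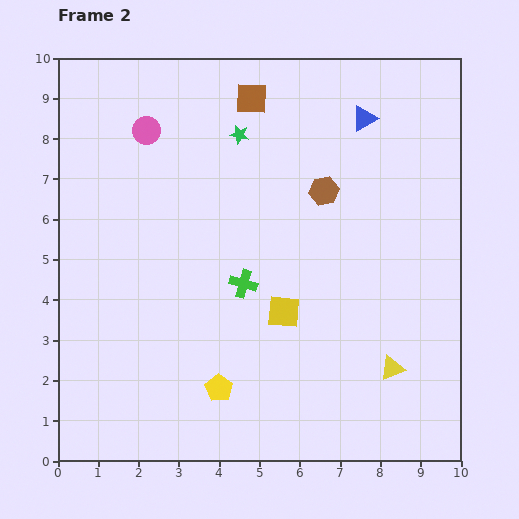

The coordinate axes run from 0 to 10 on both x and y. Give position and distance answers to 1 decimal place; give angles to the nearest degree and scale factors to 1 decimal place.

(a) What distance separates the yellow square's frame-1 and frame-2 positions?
3.9

The yellow square moved from (2.1, 1.9) to (5.6, 3.7), a distance of √(3.5² + 1.8²) ≈ 3.9.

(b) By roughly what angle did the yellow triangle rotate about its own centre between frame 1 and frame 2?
49° counter-clockwise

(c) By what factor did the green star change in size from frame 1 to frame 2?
0.7×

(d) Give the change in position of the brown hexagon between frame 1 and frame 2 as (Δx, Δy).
(-2.7, -2.8)

The brown hexagon was at (9.3, 9.5) in frame 1 and (6.6, 6.7) in frame 2.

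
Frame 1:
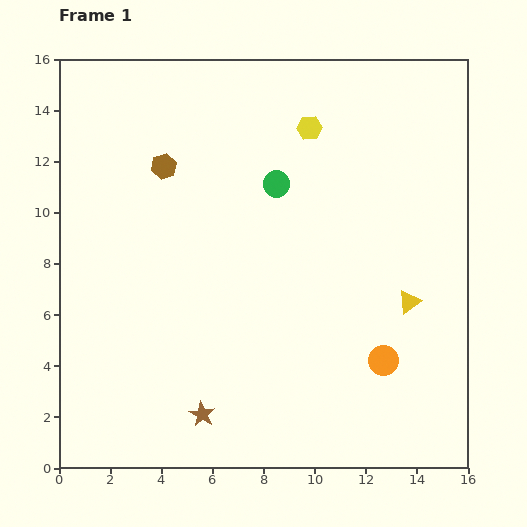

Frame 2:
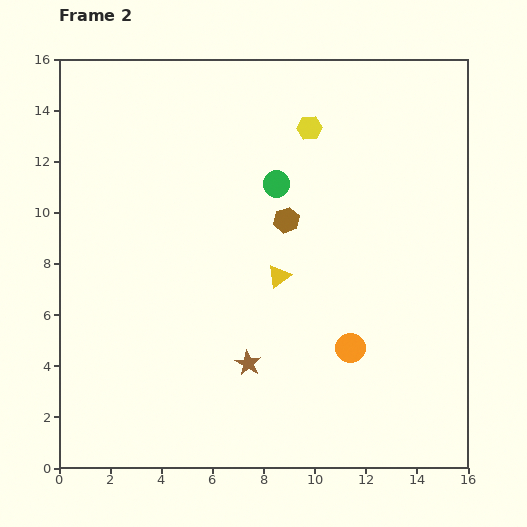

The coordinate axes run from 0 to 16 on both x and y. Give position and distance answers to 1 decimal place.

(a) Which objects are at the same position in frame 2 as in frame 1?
the yellow hexagon, the green circle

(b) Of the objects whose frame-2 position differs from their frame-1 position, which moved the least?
the orange circle

(moved 1.4)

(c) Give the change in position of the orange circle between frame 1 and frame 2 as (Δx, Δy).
(-1.3, 0.5)

The orange circle was at (12.7, 4.2) in frame 1 and (11.4, 4.7) in frame 2.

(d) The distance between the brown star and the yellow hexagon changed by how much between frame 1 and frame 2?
-2.5

Distance in frame 1: 12.0. Distance in frame 2: 9.5.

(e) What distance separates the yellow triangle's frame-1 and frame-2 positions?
5.2

The yellow triangle moved from (13.7, 6.5) to (8.6, 7.5), a distance of √(5.1² + 1.0²) ≈ 5.2.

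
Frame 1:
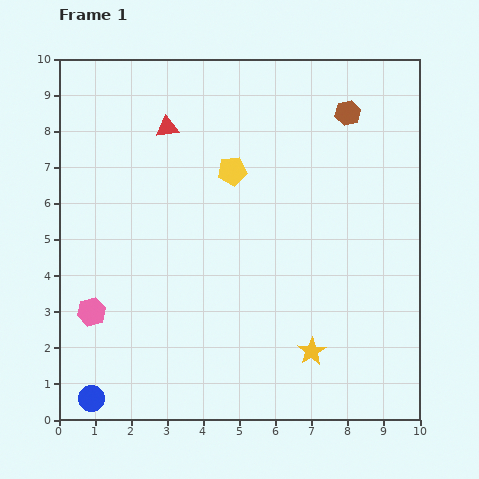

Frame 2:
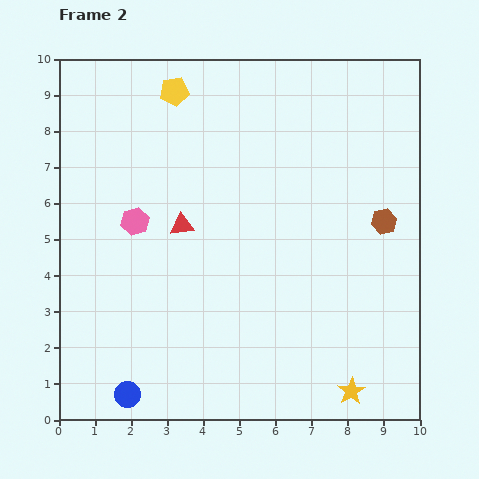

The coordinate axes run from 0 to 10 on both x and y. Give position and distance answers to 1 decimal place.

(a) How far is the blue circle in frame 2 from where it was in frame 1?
1.0

The blue circle moved from (0.9, 0.6) to (1.9, 0.7), a distance of √(1.0² + 0.1²) ≈ 1.0.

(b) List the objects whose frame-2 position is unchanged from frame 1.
none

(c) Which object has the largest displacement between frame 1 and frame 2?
the brown hexagon

(moved 3.2; next 2.8)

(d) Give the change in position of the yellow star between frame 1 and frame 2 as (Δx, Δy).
(1.1, -1.1)

The yellow star was at (7.0, 1.9) in frame 1 and (8.1, 0.8) in frame 2.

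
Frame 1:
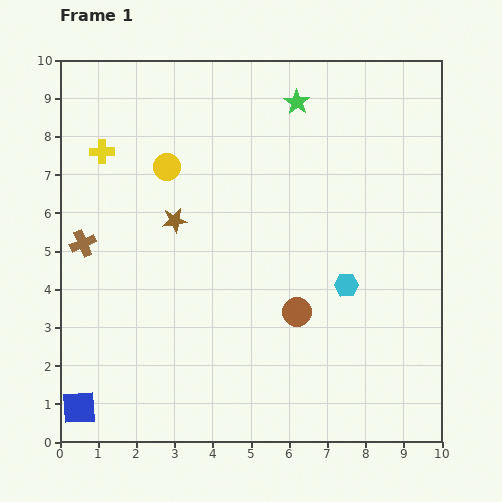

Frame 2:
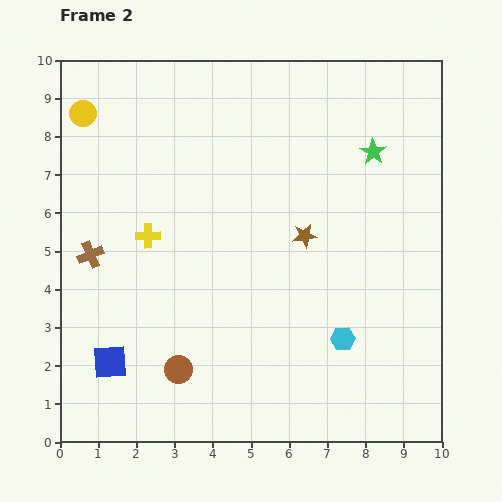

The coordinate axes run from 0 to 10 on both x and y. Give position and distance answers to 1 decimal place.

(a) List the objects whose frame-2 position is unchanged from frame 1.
none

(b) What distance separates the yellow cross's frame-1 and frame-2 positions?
2.5

The yellow cross moved from (1.1, 7.6) to (2.3, 5.4), a distance of √(1.2² + 2.2²) ≈ 2.5.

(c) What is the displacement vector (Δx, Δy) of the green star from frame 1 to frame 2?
(2.0, -1.3)

The green star was at (6.2, 8.9) in frame 1 and (8.2, 7.6) in frame 2.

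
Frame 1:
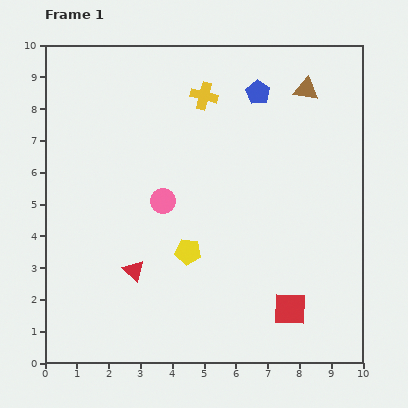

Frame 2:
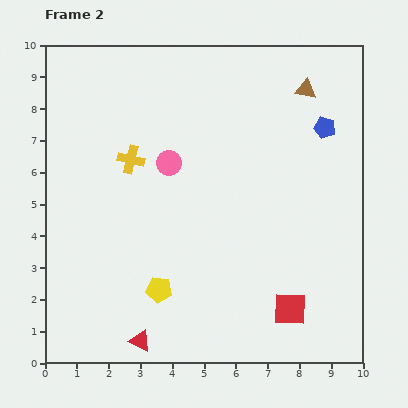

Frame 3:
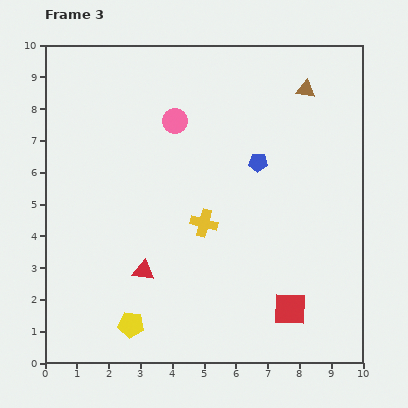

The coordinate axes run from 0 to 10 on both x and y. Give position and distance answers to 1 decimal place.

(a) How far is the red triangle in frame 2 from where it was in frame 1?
2.2

The red triangle moved from (2.8, 2.9) to (3.0, 0.7), a distance of √(0.2² + 2.2²) ≈ 2.2.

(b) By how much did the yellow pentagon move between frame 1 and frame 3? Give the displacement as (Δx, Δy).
(-1.8, -2.3)

The yellow pentagon was at (4.5, 3.5) in frame 1 and (2.7, 1.2) in frame 3.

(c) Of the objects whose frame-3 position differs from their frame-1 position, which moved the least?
the red triangle

(moved 0.3)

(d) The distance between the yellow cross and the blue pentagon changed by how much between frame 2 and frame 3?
-3.7

Distance in frame 2: 6.2. Distance in frame 3: 2.5.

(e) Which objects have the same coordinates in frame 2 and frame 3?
the brown triangle, the red square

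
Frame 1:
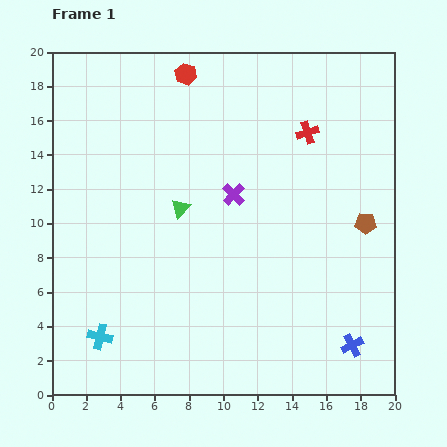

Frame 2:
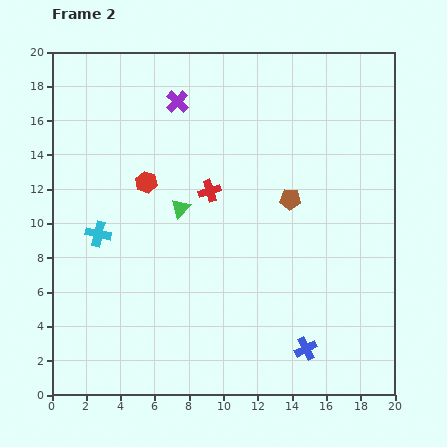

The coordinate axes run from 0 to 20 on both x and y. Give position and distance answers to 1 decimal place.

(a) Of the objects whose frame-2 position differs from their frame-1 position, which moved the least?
the blue cross

(moved 2.7)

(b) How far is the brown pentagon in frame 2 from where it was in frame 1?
4.6

The brown pentagon moved from (18.3, 10.0) to (13.9, 11.4), a distance of √(4.4² + 1.4²) ≈ 4.6.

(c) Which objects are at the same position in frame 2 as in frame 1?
the green triangle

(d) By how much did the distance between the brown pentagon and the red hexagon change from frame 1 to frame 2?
-5.1

Distance in frame 1: 13.6. Distance in frame 2: 8.5.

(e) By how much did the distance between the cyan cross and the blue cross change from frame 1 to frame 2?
-0.9

Distance in frame 1: 14.7. Distance in frame 2: 13.8.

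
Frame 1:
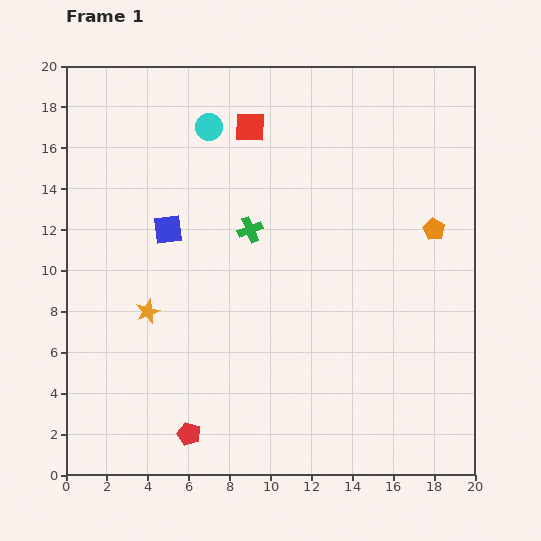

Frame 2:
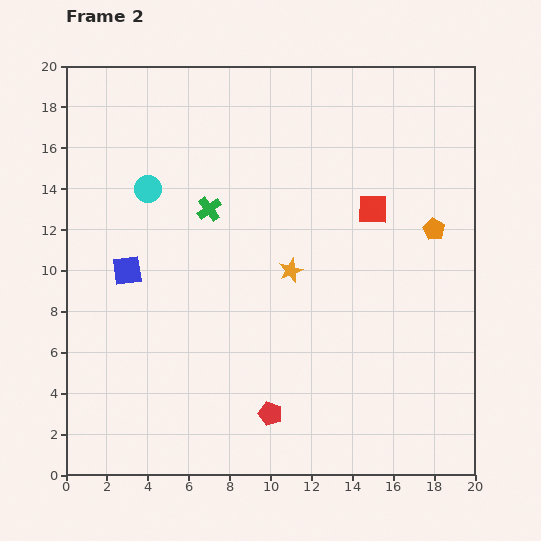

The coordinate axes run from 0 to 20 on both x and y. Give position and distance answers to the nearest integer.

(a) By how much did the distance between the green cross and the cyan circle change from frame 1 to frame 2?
-2

Distance in frame 1: 5. Distance in frame 2: 3.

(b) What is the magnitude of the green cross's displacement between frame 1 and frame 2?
2

The green cross moved from (9, 12) to (7, 13), a distance of √(2² + 1²) ≈ 2.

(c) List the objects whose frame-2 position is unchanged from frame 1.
the orange pentagon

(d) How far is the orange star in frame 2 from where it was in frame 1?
7

The orange star moved from (4, 8) to (11, 10), a distance of √(7² + 2²) ≈ 7.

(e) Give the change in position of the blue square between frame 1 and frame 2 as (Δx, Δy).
(-2, -2)

The blue square was at (5, 12) in frame 1 and (3, 10) in frame 2.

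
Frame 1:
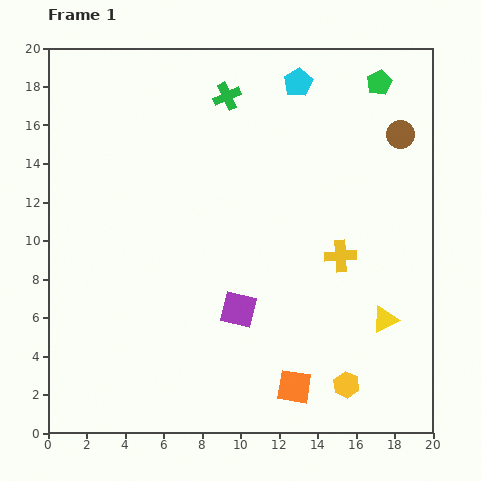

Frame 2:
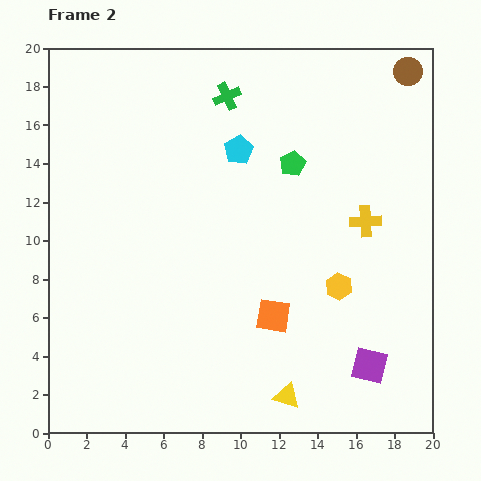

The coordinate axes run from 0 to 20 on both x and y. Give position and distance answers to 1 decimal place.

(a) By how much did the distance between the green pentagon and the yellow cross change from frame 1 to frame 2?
-4.4

Distance in frame 1: 9.2. Distance in frame 2: 4.8.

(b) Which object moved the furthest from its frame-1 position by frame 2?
the purple square

(moved 7.4; next 6.5)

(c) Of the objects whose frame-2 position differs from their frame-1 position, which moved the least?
the yellow cross

(moved 2.2)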